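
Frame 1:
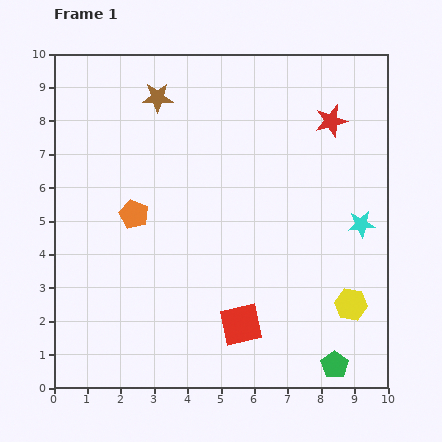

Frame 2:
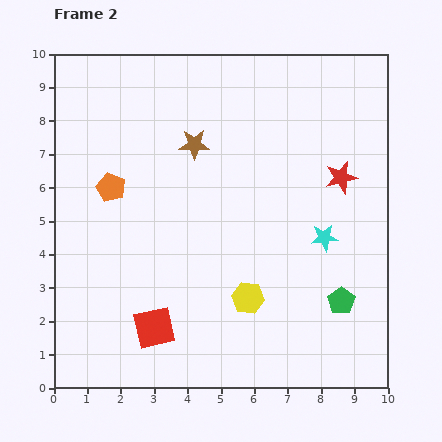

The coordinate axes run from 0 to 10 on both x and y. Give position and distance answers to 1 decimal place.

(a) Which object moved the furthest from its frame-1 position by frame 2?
the yellow hexagon

(moved 3.1; next 2.6)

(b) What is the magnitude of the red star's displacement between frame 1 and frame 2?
1.7

The red star moved from (8.3, 8.0) to (8.6, 6.3), a distance of √(0.3² + 1.7²) ≈ 1.7.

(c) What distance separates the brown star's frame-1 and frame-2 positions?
1.8

The brown star moved from (3.1, 8.7) to (4.2, 7.3), a distance of √(1.1² + 1.4²) ≈ 1.8.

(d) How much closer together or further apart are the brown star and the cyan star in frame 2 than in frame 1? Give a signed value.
-2.4

Distance in frame 1: 7.2. Distance in frame 2: 4.8.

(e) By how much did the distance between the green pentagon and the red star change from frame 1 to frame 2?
-3.6

Distance in frame 1: 7.3. Distance in frame 2: 3.7.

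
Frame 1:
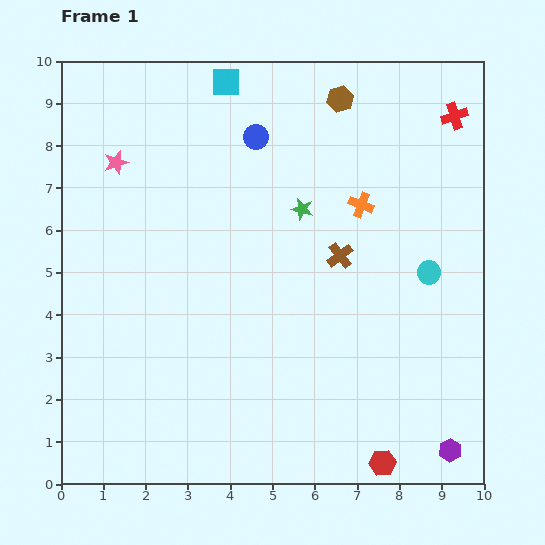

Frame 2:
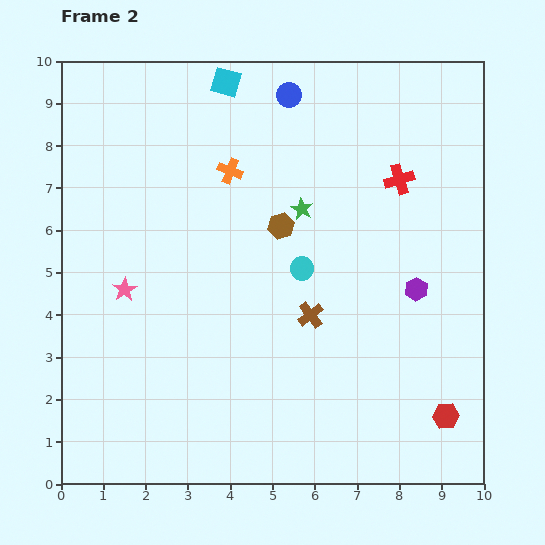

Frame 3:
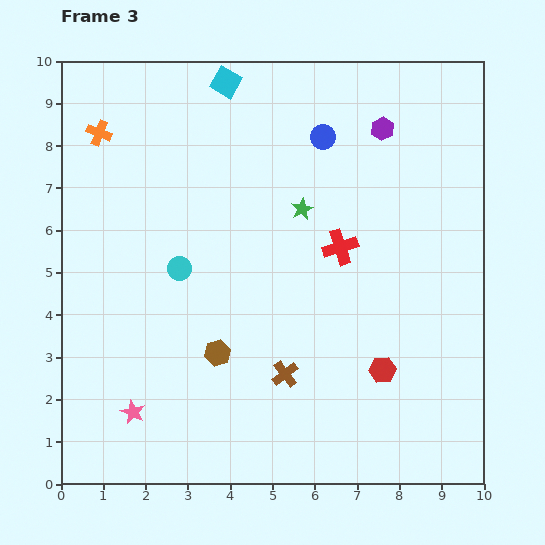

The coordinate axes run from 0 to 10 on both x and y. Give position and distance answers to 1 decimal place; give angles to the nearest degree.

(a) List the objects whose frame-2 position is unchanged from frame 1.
the green star, the cyan square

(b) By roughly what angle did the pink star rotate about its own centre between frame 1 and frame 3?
30° counter-clockwise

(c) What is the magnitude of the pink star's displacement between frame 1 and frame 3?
5.9

The pink star moved from (1.3, 7.6) to (1.7, 1.7), a distance of √(0.4² + 5.9²) ≈ 5.9.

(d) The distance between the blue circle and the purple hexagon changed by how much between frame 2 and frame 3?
-4.1

Distance in frame 2: 5.5. Distance in frame 3: 1.4.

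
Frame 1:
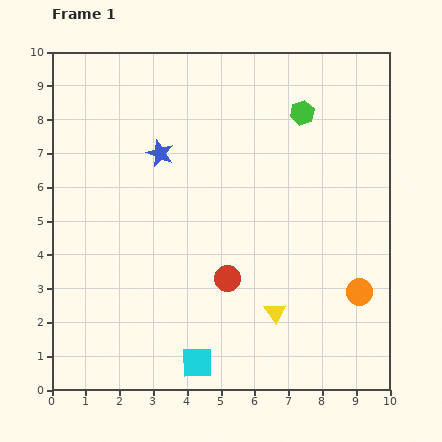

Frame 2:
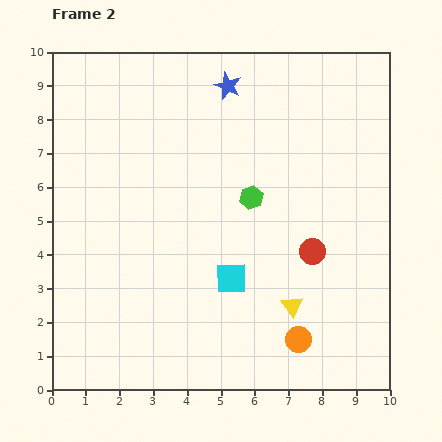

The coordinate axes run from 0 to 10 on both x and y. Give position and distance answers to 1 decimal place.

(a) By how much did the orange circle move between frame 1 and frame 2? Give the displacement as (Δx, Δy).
(-1.8, -1.4)

The orange circle was at (9.1, 2.9) in frame 1 and (7.3, 1.5) in frame 2.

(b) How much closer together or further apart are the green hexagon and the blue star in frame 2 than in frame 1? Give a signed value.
-1.0

Distance in frame 1: 4.4. Distance in frame 2: 3.4.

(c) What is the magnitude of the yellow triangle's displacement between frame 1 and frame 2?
0.5

The yellow triangle moved from (6.6, 2.3) to (7.1, 2.5), a distance of √(0.5² + 0.2²) ≈ 0.5.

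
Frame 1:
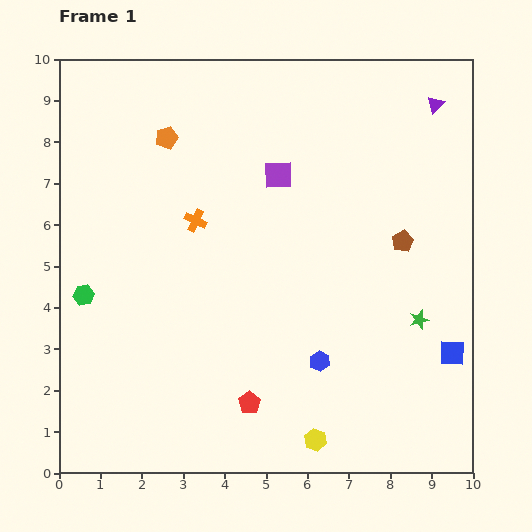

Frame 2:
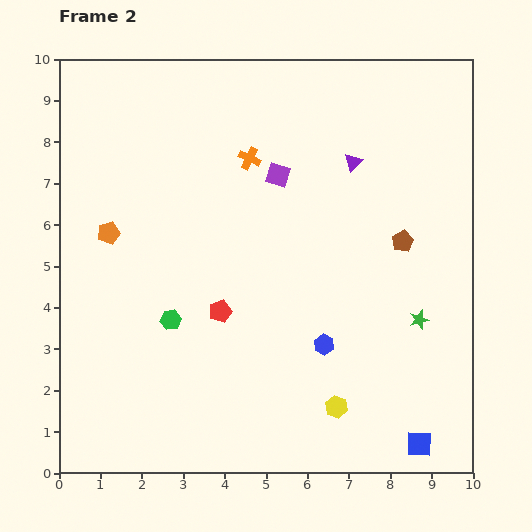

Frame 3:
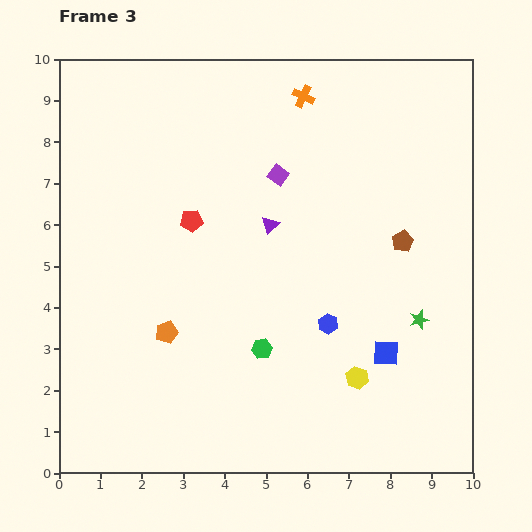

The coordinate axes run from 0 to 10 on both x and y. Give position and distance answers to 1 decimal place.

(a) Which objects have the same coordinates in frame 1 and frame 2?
the green star, the purple square, the brown pentagon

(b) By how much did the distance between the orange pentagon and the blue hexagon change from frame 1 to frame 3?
-2.6

Distance in frame 1: 6.5. Distance in frame 3: 3.9.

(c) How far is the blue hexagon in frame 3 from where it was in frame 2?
0.5

The blue hexagon moved from (6.4, 3.1) to (6.5, 3.6), a distance of √(0.1² + 0.5²) ≈ 0.5.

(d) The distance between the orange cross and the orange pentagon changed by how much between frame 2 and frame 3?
+2.8

Distance in frame 2: 3.8. Distance in frame 3: 6.6.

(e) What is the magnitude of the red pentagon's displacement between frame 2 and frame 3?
2.3

The red pentagon moved from (3.9, 3.9) to (3.2, 6.1), a distance of √(0.7² + 2.2²) ≈ 2.3.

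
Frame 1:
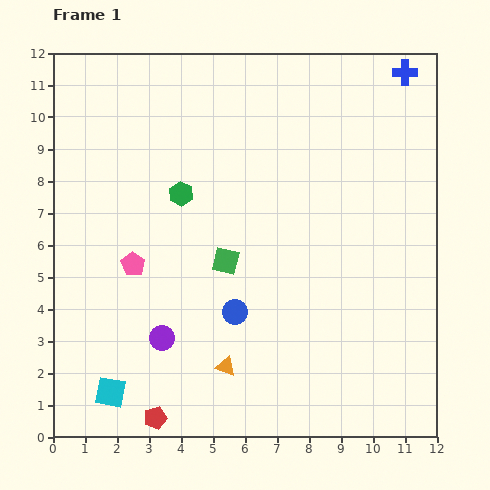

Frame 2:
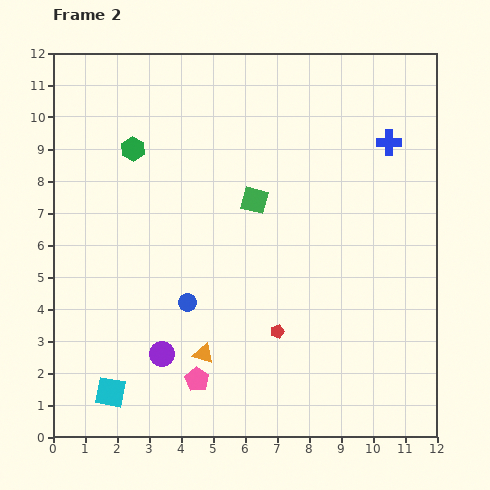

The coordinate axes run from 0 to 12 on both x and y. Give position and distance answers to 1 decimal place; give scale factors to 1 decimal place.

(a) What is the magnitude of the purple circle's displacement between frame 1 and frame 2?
0.5

The purple circle moved from (3.4, 3.1) to (3.4, 2.6), a distance of √(0.0² + 0.5²) ≈ 0.5.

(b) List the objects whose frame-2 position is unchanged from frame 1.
the cyan square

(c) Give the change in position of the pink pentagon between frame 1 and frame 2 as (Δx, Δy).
(2.0, -3.6)

The pink pentagon was at (2.5, 5.4) in frame 1 and (4.5, 1.8) in frame 2.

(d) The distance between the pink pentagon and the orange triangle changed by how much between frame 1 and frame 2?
-3.5

Distance in frame 1: 4.3. Distance in frame 2: 0.8.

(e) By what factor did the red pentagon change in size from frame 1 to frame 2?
0.6×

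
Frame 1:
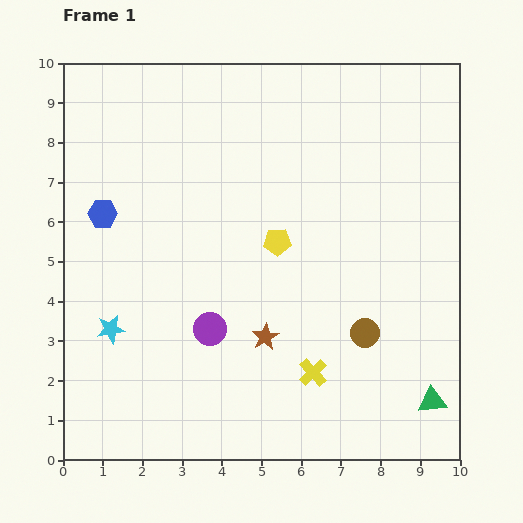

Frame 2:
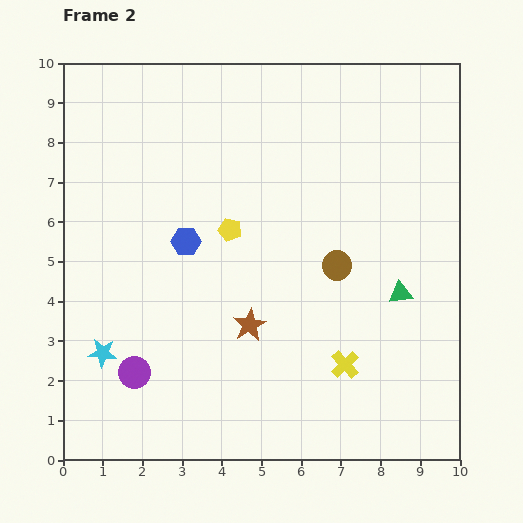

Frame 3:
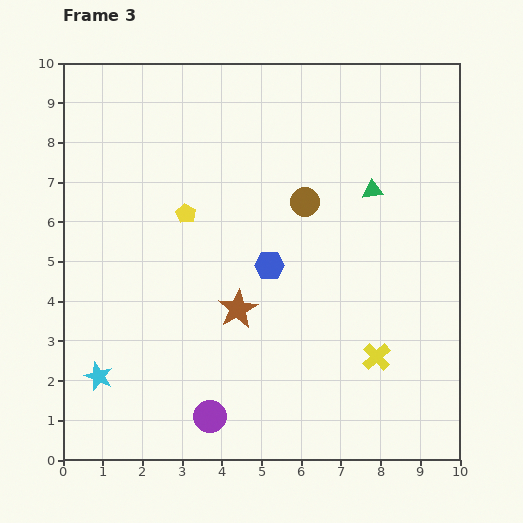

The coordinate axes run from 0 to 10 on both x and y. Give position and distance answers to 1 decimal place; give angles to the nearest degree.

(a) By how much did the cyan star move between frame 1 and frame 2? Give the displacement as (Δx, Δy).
(-0.2, -0.6)

The cyan star was at (1.2, 3.3) in frame 1 and (1.0, 2.7) in frame 2.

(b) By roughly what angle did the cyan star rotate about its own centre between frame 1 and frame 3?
31° clockwise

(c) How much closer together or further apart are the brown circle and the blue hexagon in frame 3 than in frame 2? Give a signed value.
-2.0

Distance in frame 2: 3.8. Distance in frame 3: 1.8.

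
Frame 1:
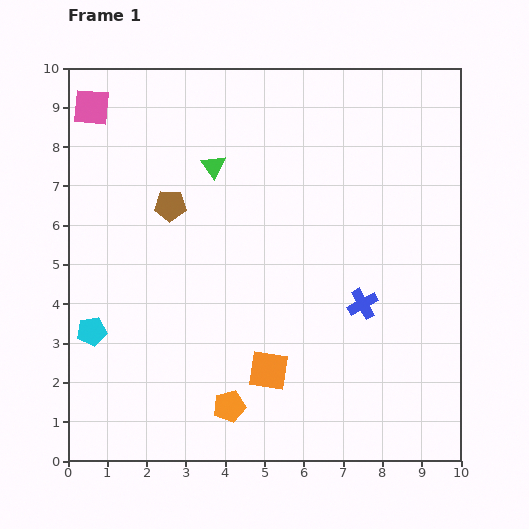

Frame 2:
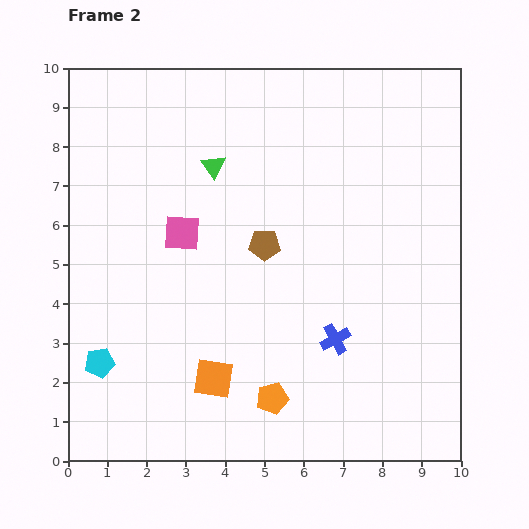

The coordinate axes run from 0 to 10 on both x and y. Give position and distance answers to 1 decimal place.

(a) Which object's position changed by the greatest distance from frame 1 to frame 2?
the pink square

(moved 3.9; next 2.6)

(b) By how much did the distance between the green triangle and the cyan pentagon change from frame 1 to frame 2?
+0.6

Distance in frame 1: 5.2. Distance in frame 2: 5.8.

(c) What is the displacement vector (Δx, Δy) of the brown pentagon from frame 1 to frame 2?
(2.4, -1.0)

The brown pentagon was at (2.6, 6.5) in frame 1 and (5.0, 5.5) in frame 2.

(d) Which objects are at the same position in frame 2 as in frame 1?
the green triangle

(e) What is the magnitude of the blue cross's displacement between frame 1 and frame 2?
1.1

The blue cross moved from (7.5, 4.0) to (6.8, 3.1), a distance of √(0.7² + 0.9²) ≈ 1.1.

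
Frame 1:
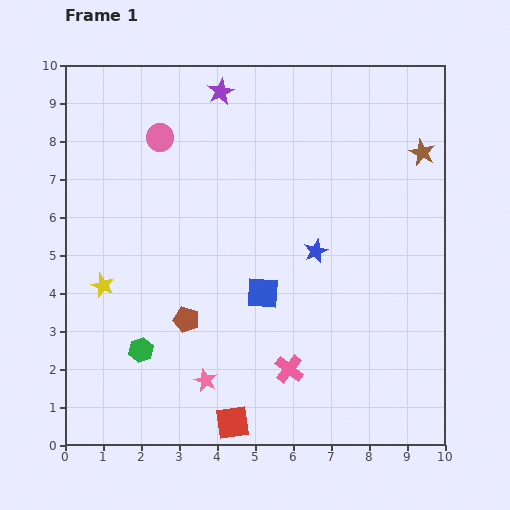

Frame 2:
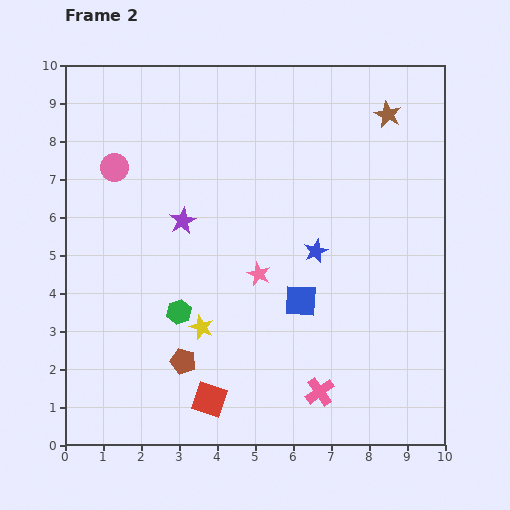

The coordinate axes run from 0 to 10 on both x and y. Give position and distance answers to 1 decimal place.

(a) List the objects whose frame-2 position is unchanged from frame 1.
the blue star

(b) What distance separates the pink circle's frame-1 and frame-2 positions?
1.4

The pink circle moved from (2.5, 8.1) to (1.3, 7.3), a distance of √(1.2² + 0.8²) ≈ 1.4.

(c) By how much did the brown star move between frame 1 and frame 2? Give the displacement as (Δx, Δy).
(-0.9, 1.0)

The brown star was at (9.4, 7.7) in frame 1 and (8.5, 8.7) in frame 2.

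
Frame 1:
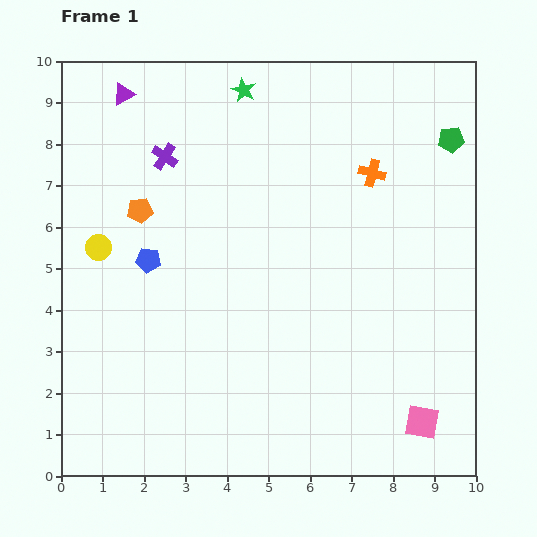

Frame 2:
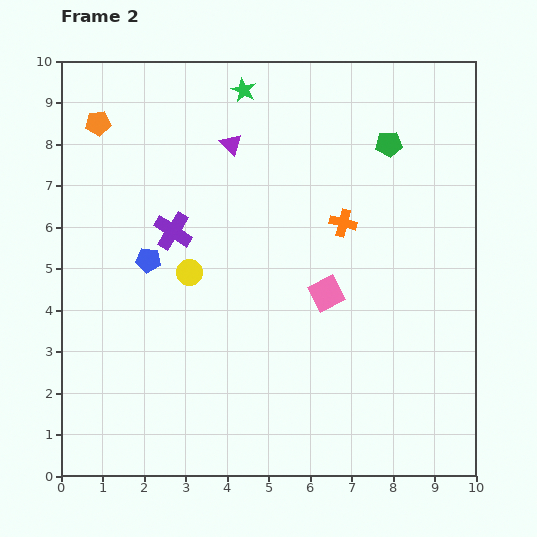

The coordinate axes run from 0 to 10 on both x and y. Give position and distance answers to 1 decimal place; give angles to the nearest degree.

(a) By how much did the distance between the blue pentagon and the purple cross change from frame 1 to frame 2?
-1.6

Distance in frame 1: 2.5. Distance in frame 2: 0.9.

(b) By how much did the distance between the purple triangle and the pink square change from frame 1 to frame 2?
-6.4

Distance in frame 1: 10.7. Distance in frame 2: 4.3.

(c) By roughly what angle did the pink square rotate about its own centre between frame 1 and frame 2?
38° counter-clockwise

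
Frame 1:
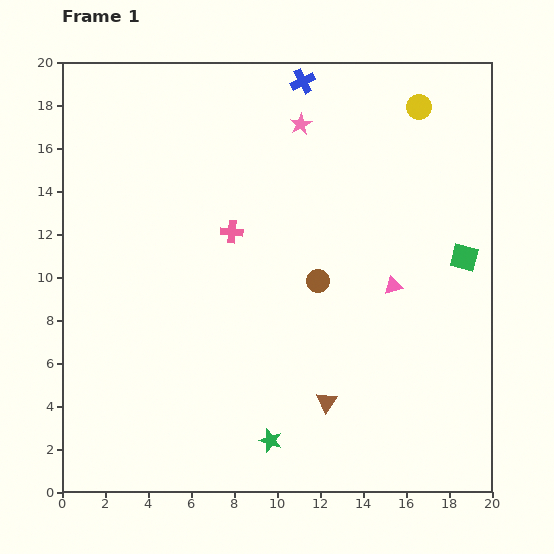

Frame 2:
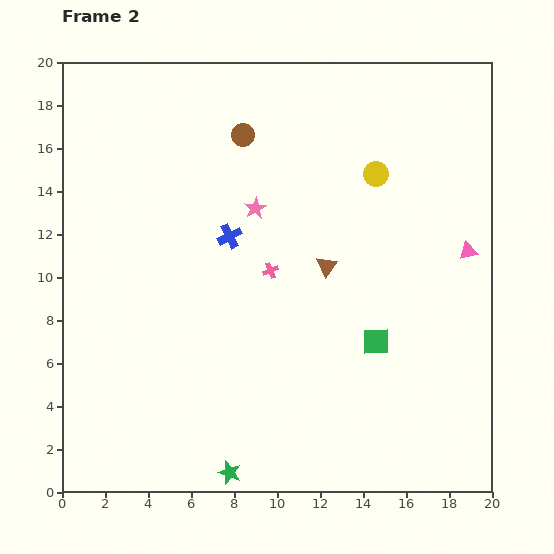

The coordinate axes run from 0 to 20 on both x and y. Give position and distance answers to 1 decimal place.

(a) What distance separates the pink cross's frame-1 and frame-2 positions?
2.5

The pink cross moved from (7.9, 12.1) to (9.7, 10.3), a distance of √(1.8² + 1.8²) ≈ 2.5.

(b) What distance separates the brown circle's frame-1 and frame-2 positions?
7.6

The brown circle moved from (11.9, 9.8) to (8.4, 16.6), a distance of √(3.5² + 6.8²) ≈ 7.6.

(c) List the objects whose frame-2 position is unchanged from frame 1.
none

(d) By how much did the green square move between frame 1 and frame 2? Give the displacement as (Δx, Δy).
(-4.1, -3.9)

The green square was at (18.7, 10.9) in frame 1 and (14.6, 7.0) in frame 2.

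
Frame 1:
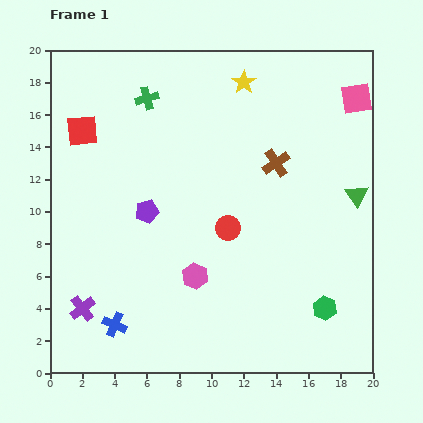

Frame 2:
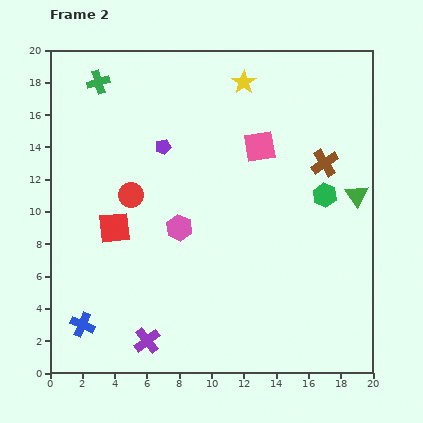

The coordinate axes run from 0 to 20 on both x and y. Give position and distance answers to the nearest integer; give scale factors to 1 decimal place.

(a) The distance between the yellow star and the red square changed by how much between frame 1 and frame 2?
+2

Distance in frame 1: 10. Distance in frame 2: 12.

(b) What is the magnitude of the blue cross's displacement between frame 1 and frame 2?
2

The blue cross moved from (4, 3) to (2, 3), a distance of √(2² + 0²) ≈ 2.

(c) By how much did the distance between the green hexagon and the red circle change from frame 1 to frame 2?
+4

Distance in frame 1: 8. Distance in frame 2: 12.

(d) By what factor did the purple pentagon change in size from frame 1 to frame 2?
0.6×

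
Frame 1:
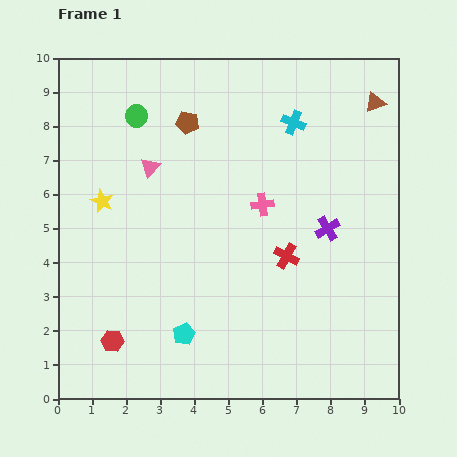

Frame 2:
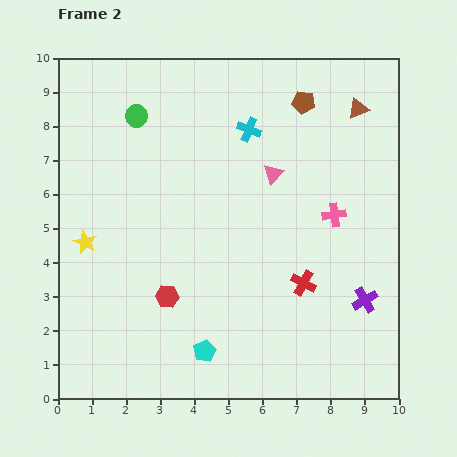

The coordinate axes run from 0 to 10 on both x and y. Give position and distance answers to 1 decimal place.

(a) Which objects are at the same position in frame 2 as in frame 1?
the green circle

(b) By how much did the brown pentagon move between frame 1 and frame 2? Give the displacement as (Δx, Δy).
(3.4, 0.6)

The brown pentagon was at (3.8, 8.1) in frame 1 and (7.2, 8.7) in frame 2.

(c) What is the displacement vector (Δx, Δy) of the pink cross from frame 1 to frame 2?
(2.1, -0.3)

The pink cross was at (6.0, 5.7) in frame 1 and (8.1, 5.4) in frame 2.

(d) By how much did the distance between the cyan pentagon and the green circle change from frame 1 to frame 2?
+0.6

Distance in frame 1: 6.6. Distance in frame 2: 7.2.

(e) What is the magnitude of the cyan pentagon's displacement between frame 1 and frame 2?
0.8

The cyan pentagon moved from (3.7, 1.9) to (4.3, 1.4), a distance of √(0.6² + 0.5²) ≈ 0.8.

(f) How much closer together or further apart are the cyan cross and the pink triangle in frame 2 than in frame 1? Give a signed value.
-2.9

Distance in frame 1: 4.4. Distance in frame 2: 1.5.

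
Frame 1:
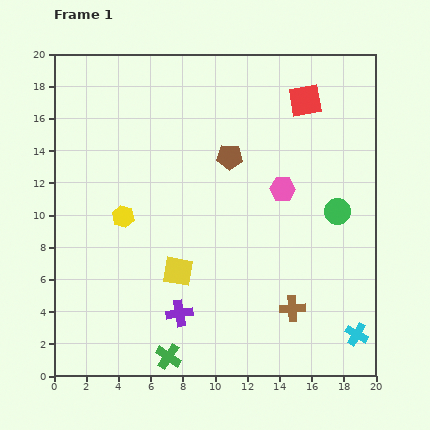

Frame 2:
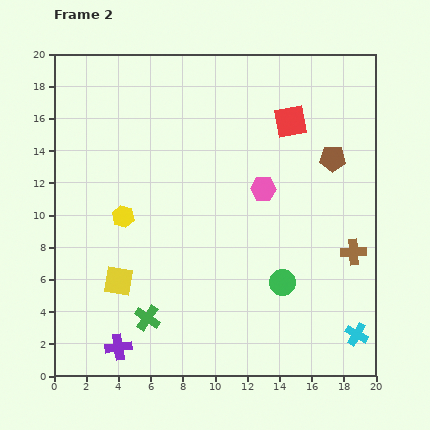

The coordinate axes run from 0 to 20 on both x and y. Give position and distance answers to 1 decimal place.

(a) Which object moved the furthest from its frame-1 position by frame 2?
the brown pentagon

(moved 6.4; next 5.6)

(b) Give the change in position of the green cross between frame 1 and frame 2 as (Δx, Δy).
(-1.3, 2.4)

The green cross was at (7.1, 1.2) in frame 1 and (5.8, 3.6) in frame 2.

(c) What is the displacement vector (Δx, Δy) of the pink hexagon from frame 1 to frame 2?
(-1.2, 0.0)

The pink hexagon was at (14.2, 11.6) in frame 1 and (13.0, 11.6) in frame 2.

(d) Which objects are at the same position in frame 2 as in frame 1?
the cyan cross, the yellow hexagon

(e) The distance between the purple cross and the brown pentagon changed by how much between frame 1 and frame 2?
+7.5

Distance in frame 1: 10.2. Distance in frame 2: 17.7.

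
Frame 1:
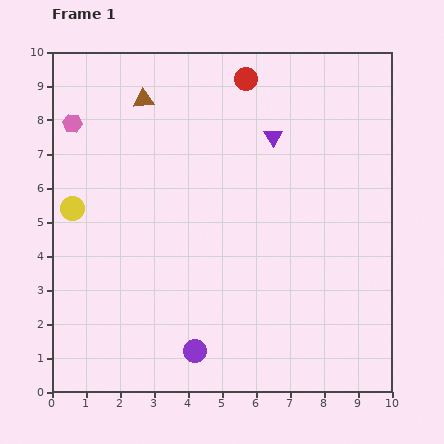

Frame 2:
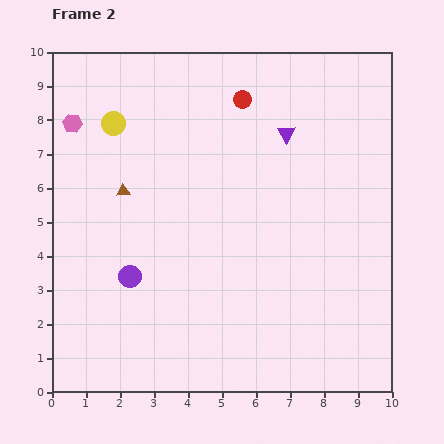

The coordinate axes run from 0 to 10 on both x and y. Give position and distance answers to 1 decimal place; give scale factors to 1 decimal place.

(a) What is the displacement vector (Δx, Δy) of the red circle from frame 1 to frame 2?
(-0.1, -0.6)

The red circle was at (5.7, 9.2) in frame 1 and (5.6, 8.6) in frame 2.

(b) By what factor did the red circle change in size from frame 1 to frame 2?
0.8×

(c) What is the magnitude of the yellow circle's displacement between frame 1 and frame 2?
2.8

The yellow circle moved from (0.6, 5.4) to (1.8, 7.9), a distance of √(1.2² + 2.5²) ≈ 2.8.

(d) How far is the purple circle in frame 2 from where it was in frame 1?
2.9

The purple circle moved from (4.2, 1.2) to (2.3, 3.4), a distance of √(1.9² + 2.2²) ≈ 2.9.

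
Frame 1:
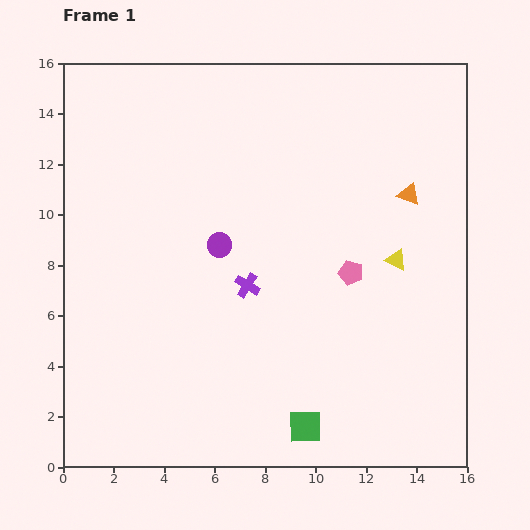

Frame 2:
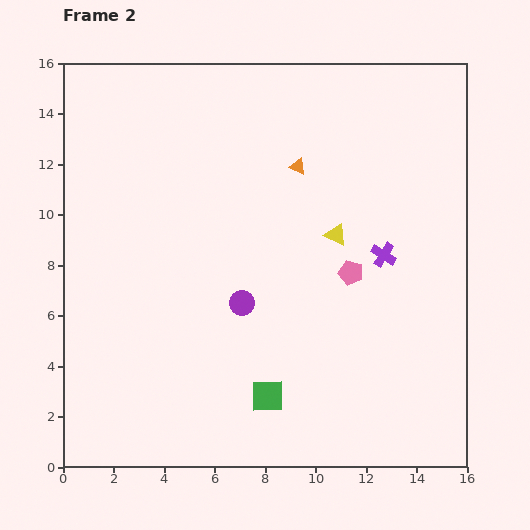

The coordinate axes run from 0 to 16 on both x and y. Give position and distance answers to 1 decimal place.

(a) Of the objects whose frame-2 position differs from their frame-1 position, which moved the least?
the green square

(moved 1.9)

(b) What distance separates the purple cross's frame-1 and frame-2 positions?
5.5

The purple cross moved from (7.3, 7.2) to (12.7, 8.4), a distance of √(5.4² + 1.2²) ≈ 5.5.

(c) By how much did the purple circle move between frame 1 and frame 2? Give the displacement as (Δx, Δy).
(0.9, -2.3)

The purple circle was at (6.2, 8.8) in frame 1 and (7.1, 6.5) in frame 2.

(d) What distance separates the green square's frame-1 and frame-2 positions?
1.9

The green square moved from (9.6, 1.6) to (8.1, 2.8), a distance of √(1.5² + 1.2²) ≈ 1.9.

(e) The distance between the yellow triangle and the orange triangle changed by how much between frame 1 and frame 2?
+0.5

Distance in frame 1: 2.6. Distance in frame 2: 3.1.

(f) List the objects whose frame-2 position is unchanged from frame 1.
the pink pentagon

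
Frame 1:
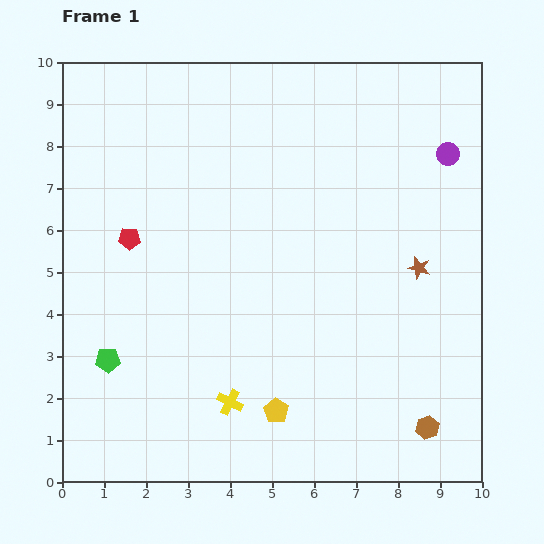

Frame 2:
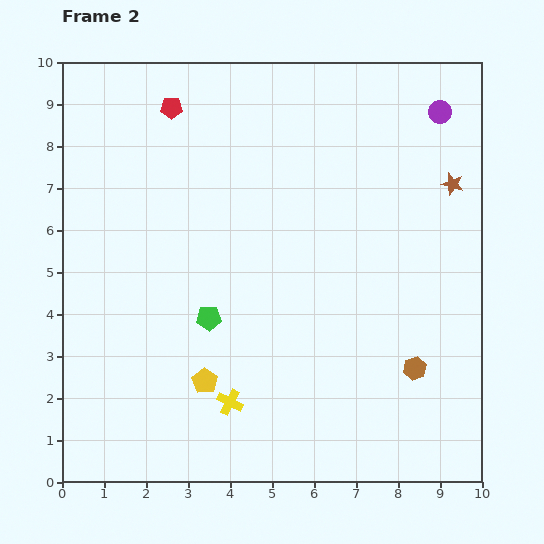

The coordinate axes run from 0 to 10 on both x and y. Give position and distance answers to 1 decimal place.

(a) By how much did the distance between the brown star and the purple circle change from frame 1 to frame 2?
-1.1

Distance in frame 1: 2.8. Distance in frame 2: 1.7.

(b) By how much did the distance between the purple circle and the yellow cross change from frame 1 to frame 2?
+0.6

Distance in frame 1: 7.9. Distance in frame 2: 8.5.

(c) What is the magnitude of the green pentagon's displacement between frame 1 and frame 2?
2.6

The green pentagon moved from (1.1, 2.9) to (3.5, 3.9), a distance of √(2.4² + 1.0²) ≈ 2.6.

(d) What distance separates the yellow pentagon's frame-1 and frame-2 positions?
1.8

The yellow pentagon moved from (5.1, 1.7) to (3.4, 2.4), a distance of √(1.7² + 0.7²) ≈ 1.8.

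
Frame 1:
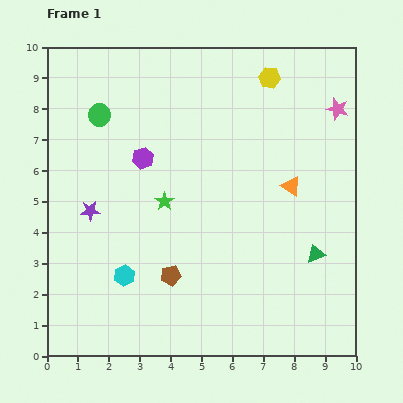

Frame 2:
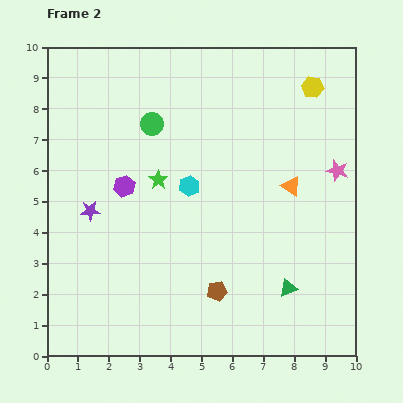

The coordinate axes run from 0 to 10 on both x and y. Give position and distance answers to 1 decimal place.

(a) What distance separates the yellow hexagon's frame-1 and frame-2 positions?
1.4

The yellow hexagon moved from (7.2, 9.0) to (8.6, 8.7), a distance of √(1.4² + 0.3²) ≈ 1.4.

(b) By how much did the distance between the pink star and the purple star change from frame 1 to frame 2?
-0.6

Distance in frame 1: 8.7. Distance in frame 2: 8.1.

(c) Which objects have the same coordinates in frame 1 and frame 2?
the purple star, the orange triangle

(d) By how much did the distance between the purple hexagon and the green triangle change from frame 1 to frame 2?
-0.2

Distance in frame 1: 6.4. Distance in frame 2: 6.2.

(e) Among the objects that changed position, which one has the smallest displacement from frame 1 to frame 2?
the green star

(moved 0.7)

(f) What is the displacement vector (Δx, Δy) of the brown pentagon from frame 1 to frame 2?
(1.5, -0.5)

The brown pentagon was at (4.0, 2.6) in frame 1 and (5.5, 2.1) in frame 2.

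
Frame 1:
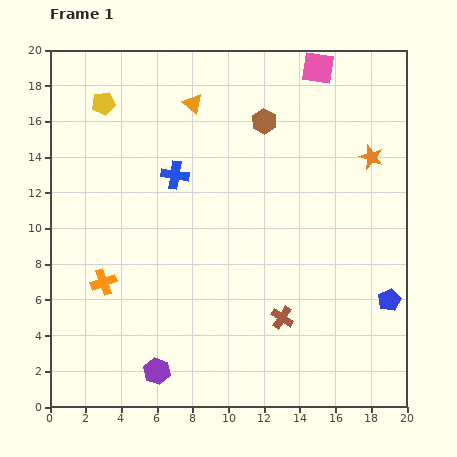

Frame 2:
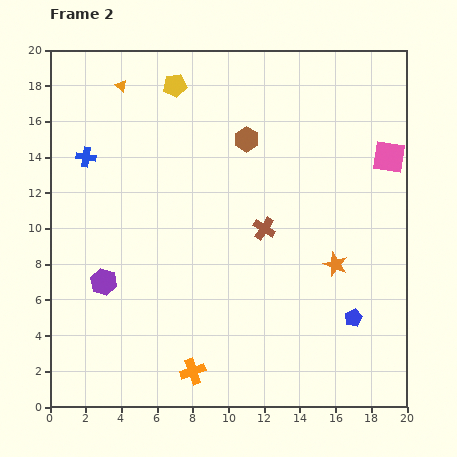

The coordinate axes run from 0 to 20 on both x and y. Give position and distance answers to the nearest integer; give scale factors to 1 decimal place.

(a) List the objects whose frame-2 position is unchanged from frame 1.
none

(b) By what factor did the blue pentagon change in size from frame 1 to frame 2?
0.8×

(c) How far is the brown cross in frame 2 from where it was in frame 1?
5

The brown cross moved from (13, 5) to (12, 10), a distance of √(1² + 5²) ≈ 5.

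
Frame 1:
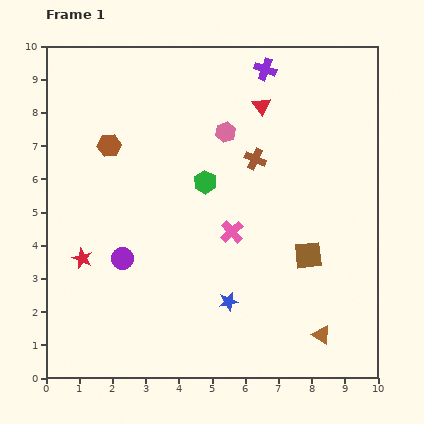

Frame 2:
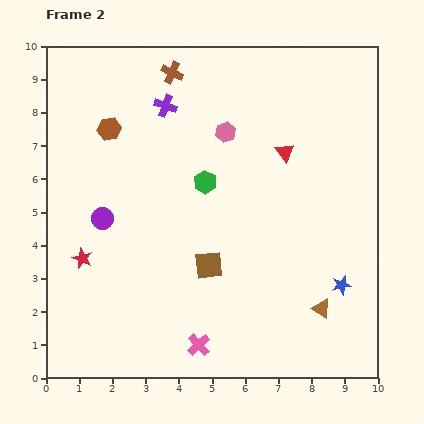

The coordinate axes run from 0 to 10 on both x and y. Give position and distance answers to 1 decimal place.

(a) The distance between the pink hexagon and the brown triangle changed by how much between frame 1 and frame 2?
-0.8

Distance in frame 1: 6.8. Distance in frame 2: 6.0.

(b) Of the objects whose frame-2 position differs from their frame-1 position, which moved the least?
the brown hexagon

(moved 0.5)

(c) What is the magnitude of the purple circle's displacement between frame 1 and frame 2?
1.3

The purple circle moved from (2.3, 3.6) to (1.7, 4.8), a distance of √(0.6² + 1.2²) ≈ 1.3.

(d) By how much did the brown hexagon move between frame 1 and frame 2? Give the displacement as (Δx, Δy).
(0.0, 0.5)

The brown hexagon was at (1.9, 7.0) in frame 1 and (1.9, 7.5) in frame 2.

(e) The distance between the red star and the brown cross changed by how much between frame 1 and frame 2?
+0.2

Distance in frame 1: 6.0. Distance in frame 2: 6.2.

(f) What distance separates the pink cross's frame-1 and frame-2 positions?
3.5

The pink cross moved from (5.6, 4.4) to (4.6, 1.0), a distance of √(1.0² + 3.4²) ≈ 3.5.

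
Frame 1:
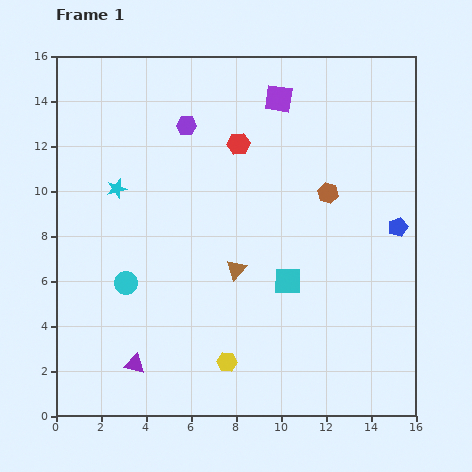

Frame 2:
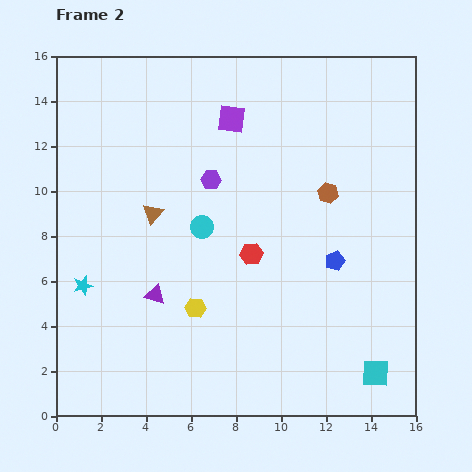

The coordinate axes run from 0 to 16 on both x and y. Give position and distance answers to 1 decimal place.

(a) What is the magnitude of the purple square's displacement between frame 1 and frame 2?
2.3

The purple square moved from (9.9, 14.1) to (7.8, 13.2), a distance of √(2.1² + 0.9²) ≈ 2.3.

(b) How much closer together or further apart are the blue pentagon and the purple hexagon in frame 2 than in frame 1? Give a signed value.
-3.8

Distance in frame 1: 10.4. Distance in frame 2: 6.6.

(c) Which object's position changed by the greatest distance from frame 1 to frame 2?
the cyan square

(moved 5.7; next 4.9)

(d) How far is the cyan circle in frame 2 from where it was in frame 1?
4.2

The cyan circle moved from (3.1, 5.9) to (6.5, 8.4), a distance of √(3.4² + 2.5²) ≈ 4.2.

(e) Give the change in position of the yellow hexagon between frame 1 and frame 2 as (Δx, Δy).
(-1.4, 2.4)

The yellow hexagon was at (7.6, 2.4) in frame 1 and (6.2, 4.8) in frame 2.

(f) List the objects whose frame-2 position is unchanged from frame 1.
the brown hexagon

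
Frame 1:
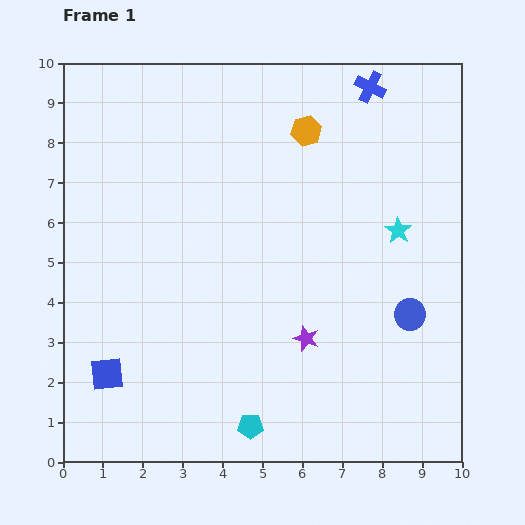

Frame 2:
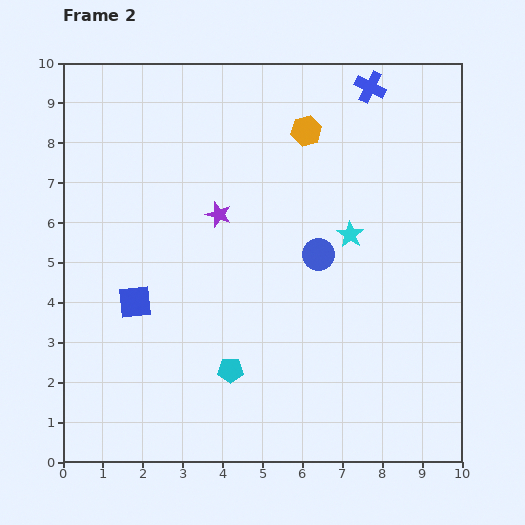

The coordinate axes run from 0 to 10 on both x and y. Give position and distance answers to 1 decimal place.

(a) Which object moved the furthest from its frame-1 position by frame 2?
the purple star

(moved 3.8; next 2.7)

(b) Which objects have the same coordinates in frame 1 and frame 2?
the orange hexagon, the blue cross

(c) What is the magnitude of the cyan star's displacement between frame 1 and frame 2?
1.2

The cyan star moved from (8.4, 5.8) to (7.2, 5.7), a distance of √(1.2² + 0.1²) ≈ 1.2.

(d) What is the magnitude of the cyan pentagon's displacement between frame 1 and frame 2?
1.5

The cyan pentagon moved from (4.7, 0.9) to (4.2, 2.3), a distance of √(0.5² + 1.4²) ≈ 1.5.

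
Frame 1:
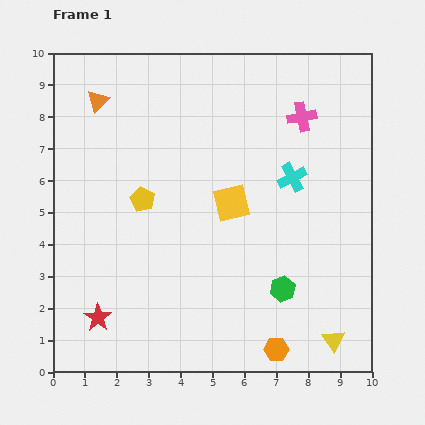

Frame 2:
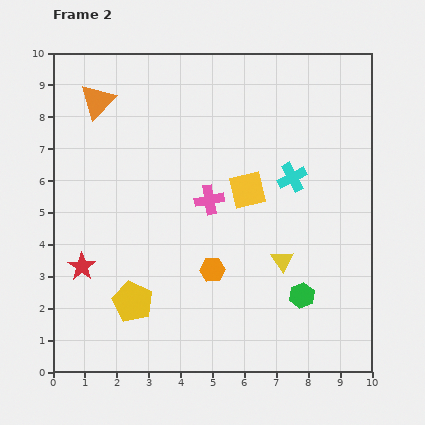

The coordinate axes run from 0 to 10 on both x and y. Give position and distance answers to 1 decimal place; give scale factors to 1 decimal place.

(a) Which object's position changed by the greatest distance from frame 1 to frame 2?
the pink cross

(moved 3.9; next 3.2)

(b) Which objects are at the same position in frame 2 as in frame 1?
the orange triangle, the cyan cross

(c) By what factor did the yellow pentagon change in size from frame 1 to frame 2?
1.6×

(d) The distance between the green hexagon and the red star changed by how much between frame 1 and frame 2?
+1.1

Distance in frame 1: 5.9. Distance in frame 2: 7.0.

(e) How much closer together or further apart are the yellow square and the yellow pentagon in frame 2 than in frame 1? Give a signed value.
+2.2

Distance in frame 1: 2.8. Distance in frame 2: 5.0.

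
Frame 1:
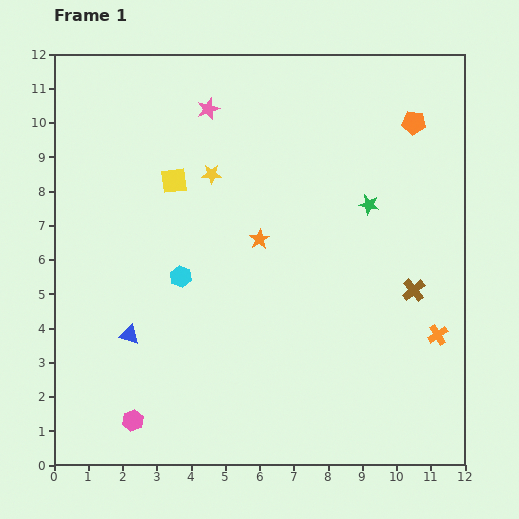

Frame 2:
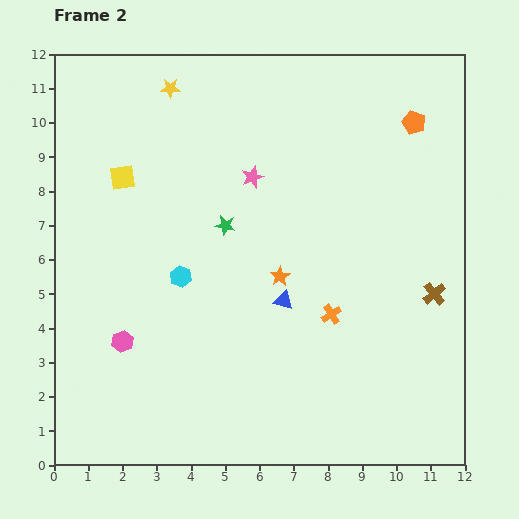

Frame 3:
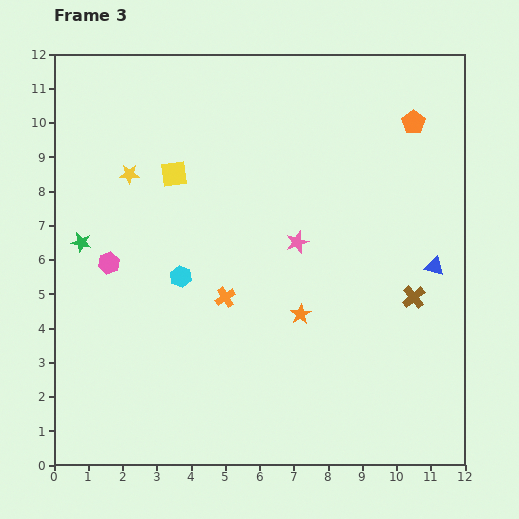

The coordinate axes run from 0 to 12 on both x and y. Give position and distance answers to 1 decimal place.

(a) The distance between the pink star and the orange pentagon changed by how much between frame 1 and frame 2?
-1.0

Distance in frame 1: 6.0. Distance in frame 2: 5.0.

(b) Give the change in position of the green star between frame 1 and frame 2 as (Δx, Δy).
(-4.2, -0.6)

The green star was at (9.2, 7.6) in frame 1 and (5.0, 7.0) in frame 2.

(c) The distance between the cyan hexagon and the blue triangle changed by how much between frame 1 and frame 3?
+5.1

Distance in frame 1: 2.3. Distance in frame 3: 7.4.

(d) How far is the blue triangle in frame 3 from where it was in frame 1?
9.1

The blue triangle moved from (2.2, 3.8) to (11.1, 5.8), a distance of √(8.9² + 2.0²) ≈ 9.1.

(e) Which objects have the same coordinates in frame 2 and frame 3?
the orange pentagon, the cyan hexagon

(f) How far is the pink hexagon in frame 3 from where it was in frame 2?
2.3

The pink hexagon moved from (2.0, 3.6) to (1.6, 5.9), a distance of √(0.4² + 2.3²) ≈ 2.3.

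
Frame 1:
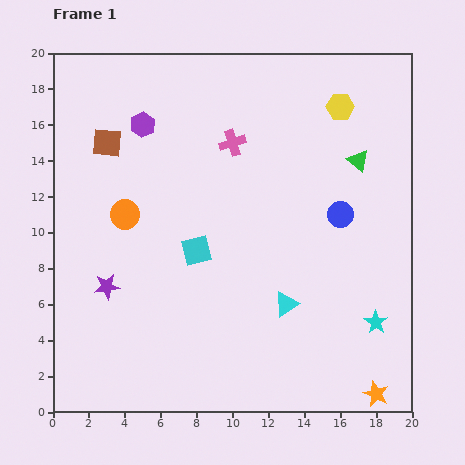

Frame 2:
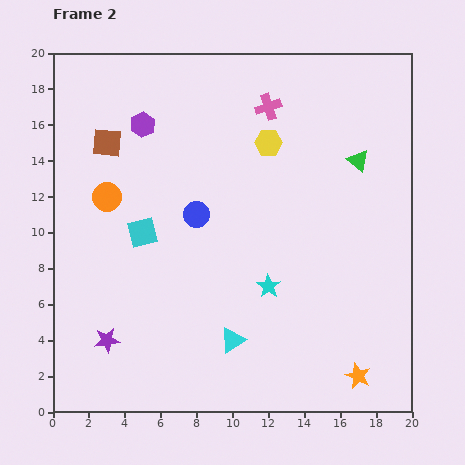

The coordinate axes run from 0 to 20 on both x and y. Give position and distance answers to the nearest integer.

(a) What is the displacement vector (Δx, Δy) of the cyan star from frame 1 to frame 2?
(-6, 2)

The cyan star was at (18, 5) in frame 1 and (12, 7) in frame 2.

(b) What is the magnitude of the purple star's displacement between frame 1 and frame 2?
3

The purple star moved from (3, 7) to (3, 4), a distance of √(0² + 3²) ≈ 3.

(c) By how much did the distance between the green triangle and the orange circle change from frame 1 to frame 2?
+1

Distance in frame 1: 13. Distance in frame 2: 14.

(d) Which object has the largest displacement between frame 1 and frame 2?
the blue circle

(moved 8; next 6)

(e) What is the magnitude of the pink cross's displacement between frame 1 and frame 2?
3

The pink cross moved from (10, 15) to (12, 17), a distance of √(2² + 2²) ≈ 3.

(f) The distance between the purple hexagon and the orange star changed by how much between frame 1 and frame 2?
-2

Distance in frame 1: 20. Distance in frame 2: 18.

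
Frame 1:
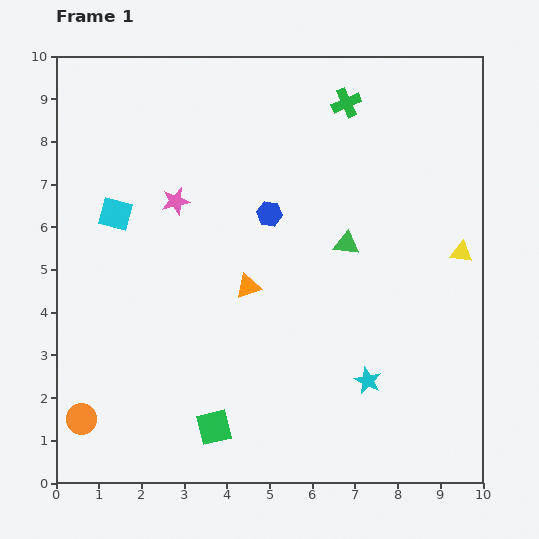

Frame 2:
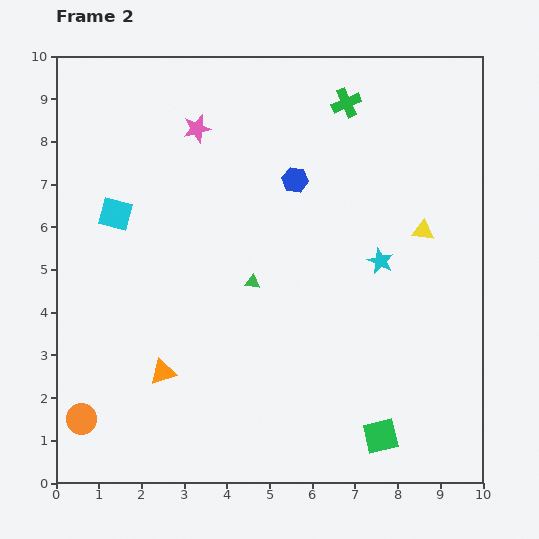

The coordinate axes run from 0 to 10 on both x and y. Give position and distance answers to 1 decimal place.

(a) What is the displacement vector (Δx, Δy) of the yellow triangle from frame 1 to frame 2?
(-0.9, 0.5)

The yellow triangle was at (9.5, 5.4) in frame 1 and (8.6, 5.9) in frame 2.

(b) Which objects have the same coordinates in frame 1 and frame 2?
the orange circle, the green cross, the cyan square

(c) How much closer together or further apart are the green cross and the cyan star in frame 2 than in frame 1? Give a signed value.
-2.7

Distance in frame 1: 6.5. Distance in frame 2: 3.8.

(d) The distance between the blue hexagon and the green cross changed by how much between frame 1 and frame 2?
-1.0

Distance in frame 1: 3.2. Distance in frame 2: 2.2.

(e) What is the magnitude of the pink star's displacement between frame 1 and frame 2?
1.8

The pink star moved from (2.8, 6.6) to (3.3, 8.3), a distance of √(0.5² + 1.7²) ≈ 1.8.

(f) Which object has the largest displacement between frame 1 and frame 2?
the green square

(moved 3.9; next 2.8)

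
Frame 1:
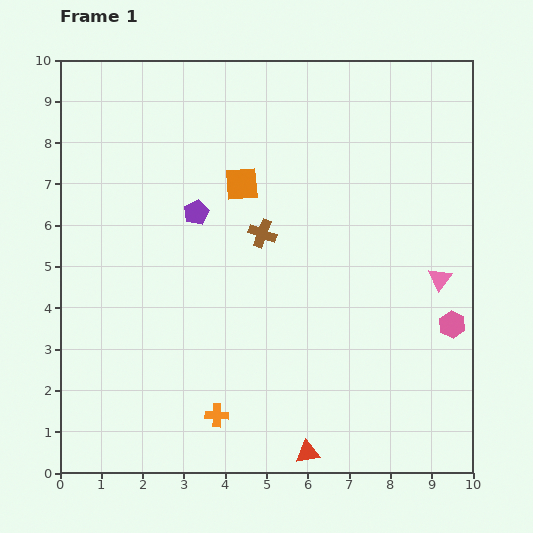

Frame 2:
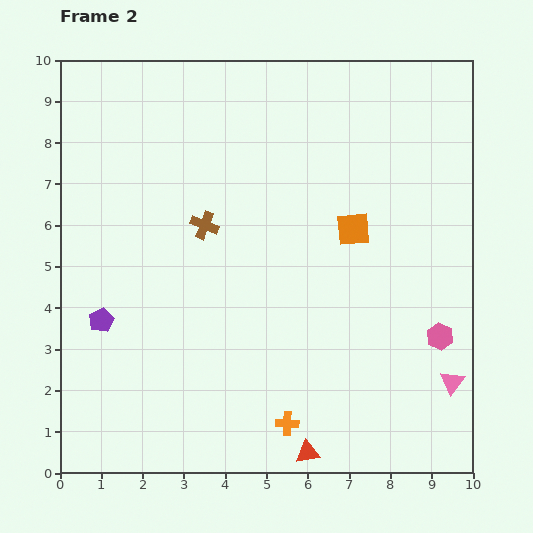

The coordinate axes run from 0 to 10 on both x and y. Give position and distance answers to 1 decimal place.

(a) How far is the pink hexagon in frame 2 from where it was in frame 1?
0.4

The pink hexagon moved from (9.5, 3.6) to (9.2, 3.3), a distance of √(0.3² + 0.3²) ≈ 0.4.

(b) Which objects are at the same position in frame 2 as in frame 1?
the red triangle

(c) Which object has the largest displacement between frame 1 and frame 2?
the purple pentagon

(moved 3.5; next 2.9)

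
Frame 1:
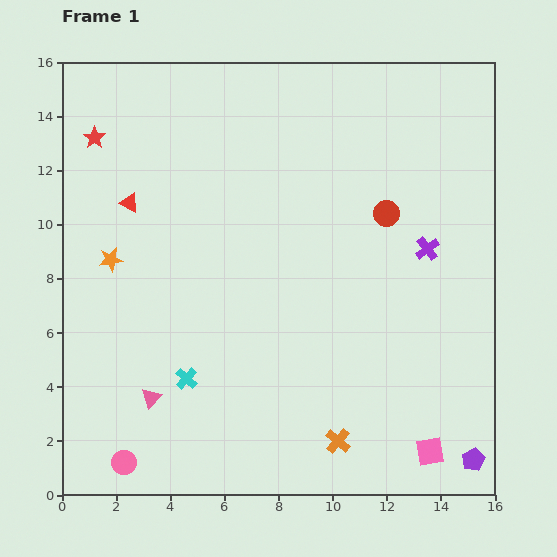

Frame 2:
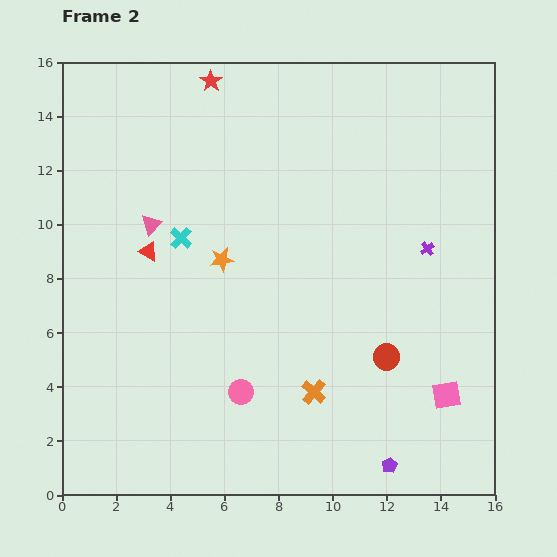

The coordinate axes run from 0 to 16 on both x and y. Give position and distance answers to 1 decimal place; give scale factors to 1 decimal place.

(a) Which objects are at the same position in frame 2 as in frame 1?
the purple cross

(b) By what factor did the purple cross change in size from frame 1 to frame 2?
0.6×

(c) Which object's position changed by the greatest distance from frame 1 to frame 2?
the pink triangle

(moved 6.4; next 5.3)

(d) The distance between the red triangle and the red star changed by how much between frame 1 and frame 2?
+4.0

Distance in frame 1: 2.7. Distance in frame 2: 6.7.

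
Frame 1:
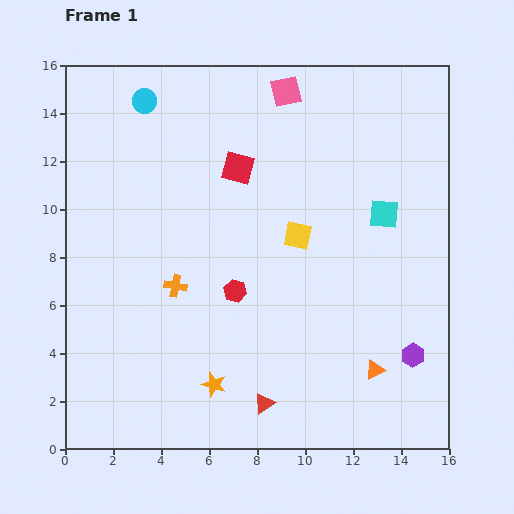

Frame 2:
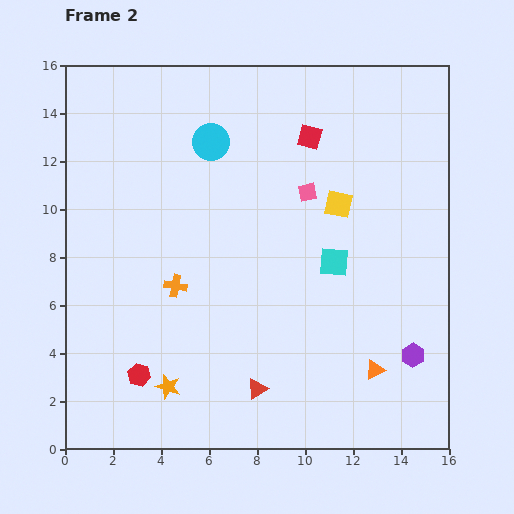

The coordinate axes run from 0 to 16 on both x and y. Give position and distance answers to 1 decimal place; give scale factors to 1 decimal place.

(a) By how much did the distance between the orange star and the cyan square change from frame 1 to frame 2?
-1.4

Distance in frame 1: 10.0. Distance in frame 2: 8.6.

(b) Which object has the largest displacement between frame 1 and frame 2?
the red hexagon

(moved 5.3; next 4.3)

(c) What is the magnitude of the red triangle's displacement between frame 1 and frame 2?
0.7

The red triangle moved from (8.3, 1.9) to (8.0, 2.5), a distance of √(0.3² + 0.6²) ≈ 0.7.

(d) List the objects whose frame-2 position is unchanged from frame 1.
the orange cross, the purple hexagon, the orange triangle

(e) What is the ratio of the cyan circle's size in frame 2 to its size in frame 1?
1.5×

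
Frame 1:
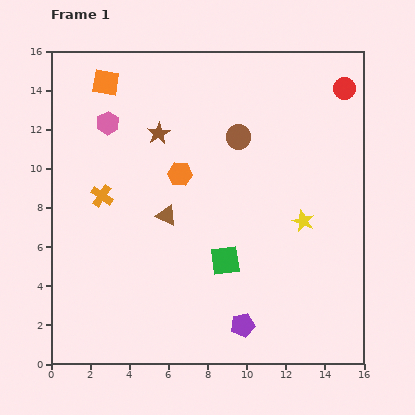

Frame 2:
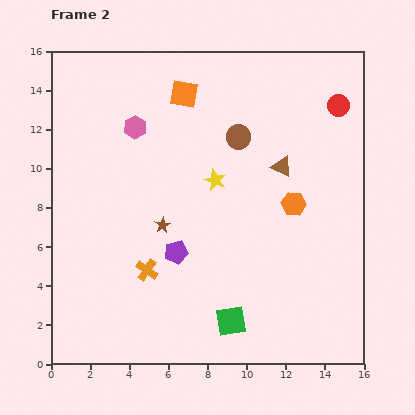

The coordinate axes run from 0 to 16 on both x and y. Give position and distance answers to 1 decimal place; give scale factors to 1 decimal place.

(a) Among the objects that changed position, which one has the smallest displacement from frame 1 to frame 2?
the red circle

(moved 0.9)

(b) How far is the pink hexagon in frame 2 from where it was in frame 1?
1.4

The pink hexagon moved from (2.9, 12.3) to (4.3, 12.1), a distance of √(1.4² + 0.2²) ≈ 1.4.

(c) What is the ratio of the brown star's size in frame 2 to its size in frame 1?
0.7×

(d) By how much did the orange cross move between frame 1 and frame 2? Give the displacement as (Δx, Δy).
(2.3, -3.8)

The orange cross was at (2.6, 8.6) in frame 1 and (4.9, 4.8) in frame 2.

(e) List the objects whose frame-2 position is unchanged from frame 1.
the brown circle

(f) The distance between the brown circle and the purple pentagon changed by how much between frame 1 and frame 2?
-2.9

Distance in frame 1: 9.6. Distance in frame 2: 6.7.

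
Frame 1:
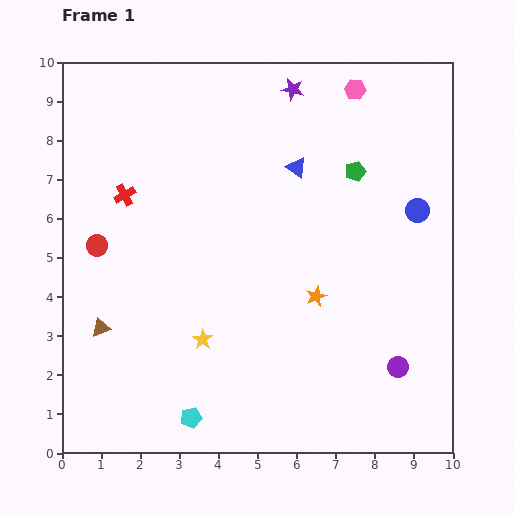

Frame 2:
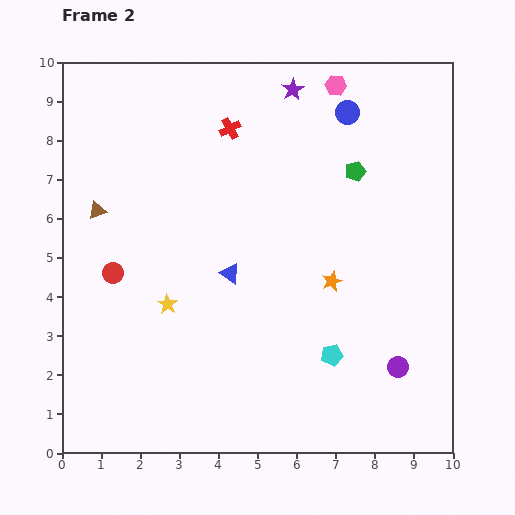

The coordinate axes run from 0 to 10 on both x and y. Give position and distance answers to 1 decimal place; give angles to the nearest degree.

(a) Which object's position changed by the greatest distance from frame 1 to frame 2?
the cyan pentagon

(moved 3.9; next 3.2)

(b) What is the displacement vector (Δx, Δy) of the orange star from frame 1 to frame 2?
(0.4, 0.4)

The orange star was at (6.5, 4.0) in frame 1 and (6.9, 4.4) in frame 2.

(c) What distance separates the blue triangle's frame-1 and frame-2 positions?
3.2

The blue triangle moved from (6.0, 7.3) to (4.3, 4.6), a distance of √(1.7² + 2.7²) ≈ 3.2.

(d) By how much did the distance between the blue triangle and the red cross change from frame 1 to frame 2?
-0.8

Distance in frame 1: 4.5. Distance in frame 2: 3.7.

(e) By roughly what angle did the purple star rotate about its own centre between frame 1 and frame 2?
30° clockwise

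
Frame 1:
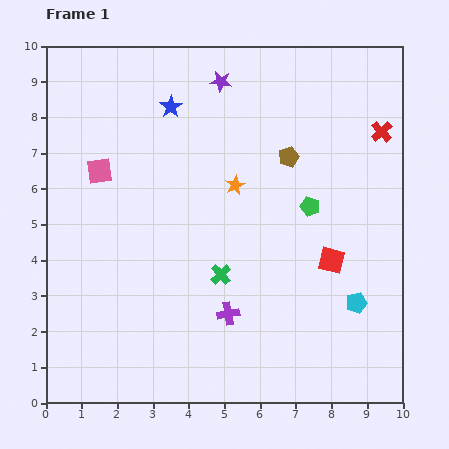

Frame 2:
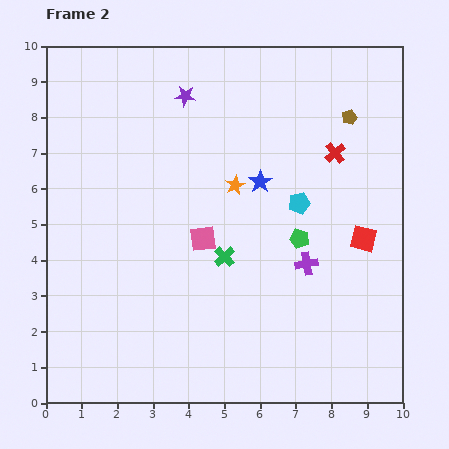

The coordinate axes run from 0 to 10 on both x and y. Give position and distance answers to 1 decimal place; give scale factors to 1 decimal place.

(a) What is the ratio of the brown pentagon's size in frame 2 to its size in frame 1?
0.7×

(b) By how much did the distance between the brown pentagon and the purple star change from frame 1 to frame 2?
+1.8

Distance in frame 1: 2.8. Distance in frame 2: 4.6.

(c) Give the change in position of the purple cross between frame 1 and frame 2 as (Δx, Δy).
(2.2, 1.4)

The purple cross was at (5.1, 2.5) in frame 1 and (7.3, 3.9) in frame 2.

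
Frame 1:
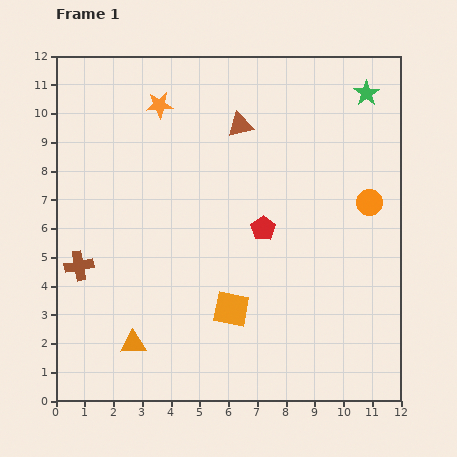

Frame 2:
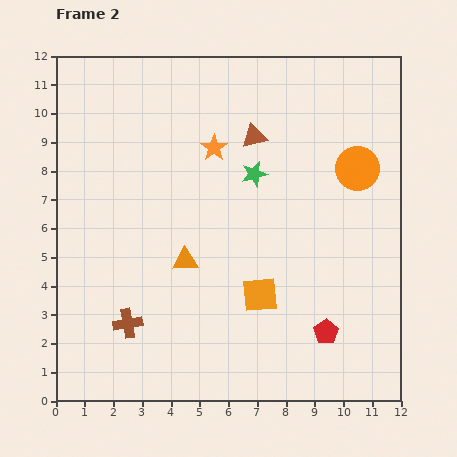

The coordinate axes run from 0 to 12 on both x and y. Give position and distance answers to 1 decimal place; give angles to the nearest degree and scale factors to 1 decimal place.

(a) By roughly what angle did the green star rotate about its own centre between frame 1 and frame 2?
19° clockwise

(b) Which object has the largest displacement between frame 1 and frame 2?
the green star

(moved 4.8; next 4.2)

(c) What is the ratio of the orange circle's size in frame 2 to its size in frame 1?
1.7×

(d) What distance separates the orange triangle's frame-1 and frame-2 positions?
3.4

The orange triangle moved from (2.7, 2.0) to (4.5, 4.9), a distance of √(1.8² + 2.9²) ≈ 3.4.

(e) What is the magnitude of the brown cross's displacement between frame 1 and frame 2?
2.6

The brown cross moved from (0.8, 4.7) to (2.5, 2.7), a distance of √(1.7² + 2.0²) ≈ 2.6.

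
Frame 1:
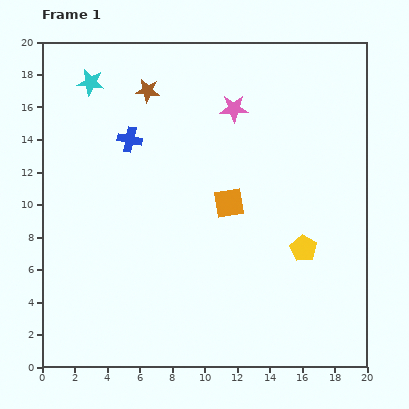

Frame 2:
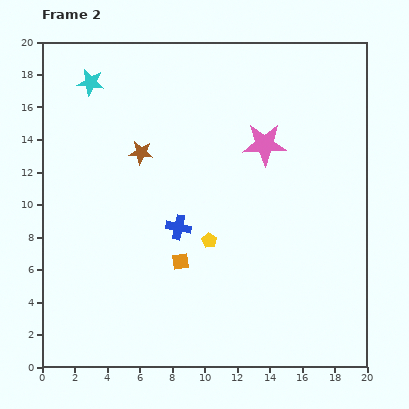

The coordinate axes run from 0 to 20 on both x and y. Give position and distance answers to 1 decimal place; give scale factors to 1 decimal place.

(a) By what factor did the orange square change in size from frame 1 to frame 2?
0.6×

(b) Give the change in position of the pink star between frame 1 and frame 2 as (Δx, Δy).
(1.9, -2.2)

The pink star was at (11.8, 15.9) in frame 1 and (13.7, 13.7) in frame 2.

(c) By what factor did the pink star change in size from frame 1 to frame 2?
1.6×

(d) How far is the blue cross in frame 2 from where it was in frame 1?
6.2

The blue cross moved from (5.4, 14.0) to (8.4, 8.6), a distance of √(3.0² + 5.4²) ≈ 6.2.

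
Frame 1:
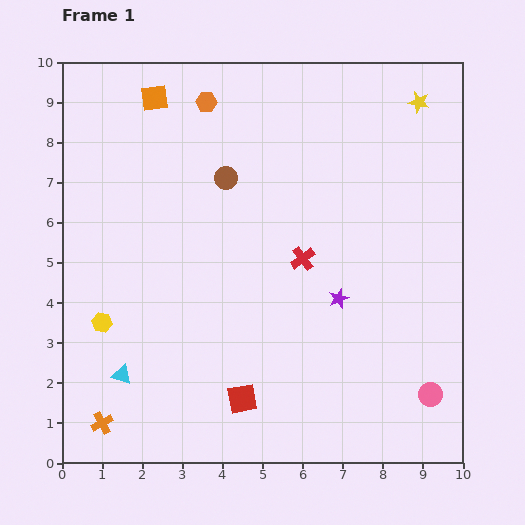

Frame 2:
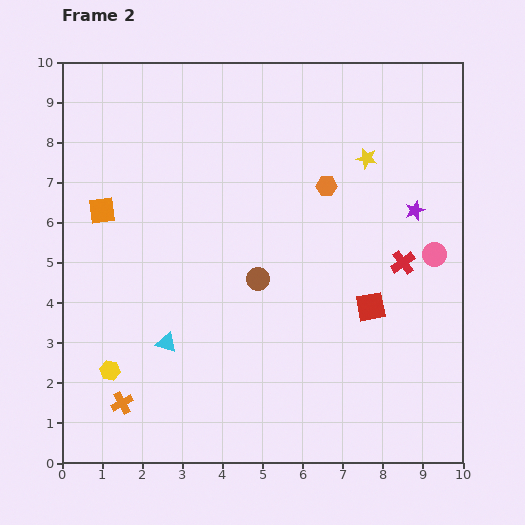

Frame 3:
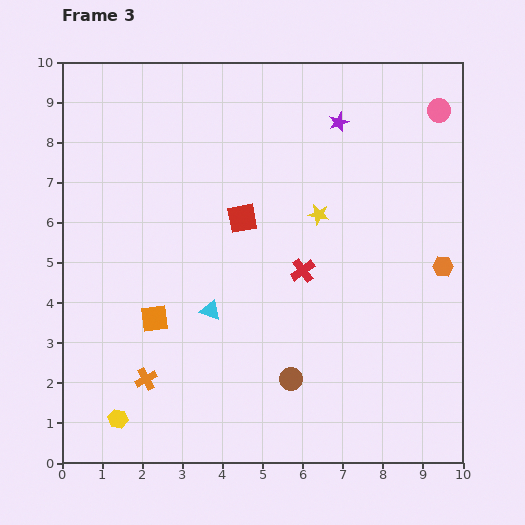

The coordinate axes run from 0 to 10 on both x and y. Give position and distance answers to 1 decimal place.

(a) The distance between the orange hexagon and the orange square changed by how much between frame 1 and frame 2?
+4.3

Distance in frame 1: 1.3. Distance in frame 2: 5.6.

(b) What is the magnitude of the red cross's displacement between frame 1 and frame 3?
0.3

The red cross moved from (6.0, 5.1) to (6.0, 4.8), a distance of √(0.0² + 0.3²) ≈ 0.3.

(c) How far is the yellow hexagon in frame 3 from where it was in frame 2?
1.2

The yellow hexagon moved from (1.2, 2.3) to (1.4, 1.1), a distance of √(0.2² + 1.2²) ≈ 1.2.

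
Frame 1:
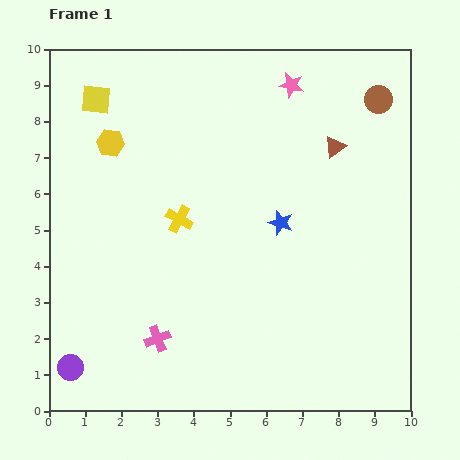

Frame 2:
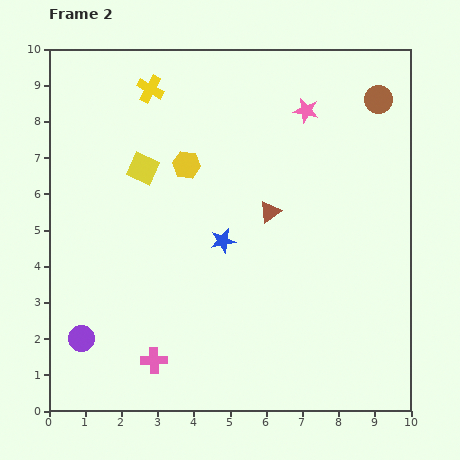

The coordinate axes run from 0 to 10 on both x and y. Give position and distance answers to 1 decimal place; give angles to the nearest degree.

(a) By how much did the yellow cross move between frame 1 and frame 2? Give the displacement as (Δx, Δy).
(-0.8, 3.6)

The yellow cross was at (3.6, 5.3) in frame 1 and (2.8, 8.9) in frame 2.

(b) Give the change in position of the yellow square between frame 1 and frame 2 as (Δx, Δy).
(1.3, -1.9)

The yellow square was at (1.3, 8.6) in frame 1 and (2.6, 6.7) in frame 2.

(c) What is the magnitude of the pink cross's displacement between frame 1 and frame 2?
0.6

The pink cross moved from (3.0, 2.0) to (2.9, 1.4), a distance of √(0.1² + 0.6²) ≈ 0.6.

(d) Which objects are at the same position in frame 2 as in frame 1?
the brown circle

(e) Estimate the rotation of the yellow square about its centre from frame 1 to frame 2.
18° clockwise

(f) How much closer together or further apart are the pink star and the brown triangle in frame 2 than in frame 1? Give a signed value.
+0.9

Distance in frame 1: 2.1. Distance in frame 2: 3.0.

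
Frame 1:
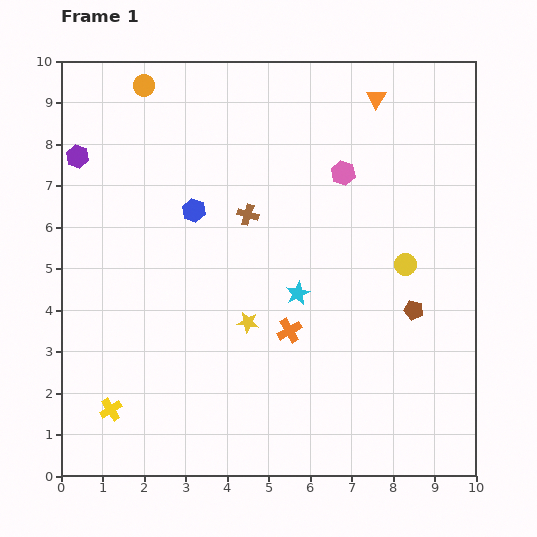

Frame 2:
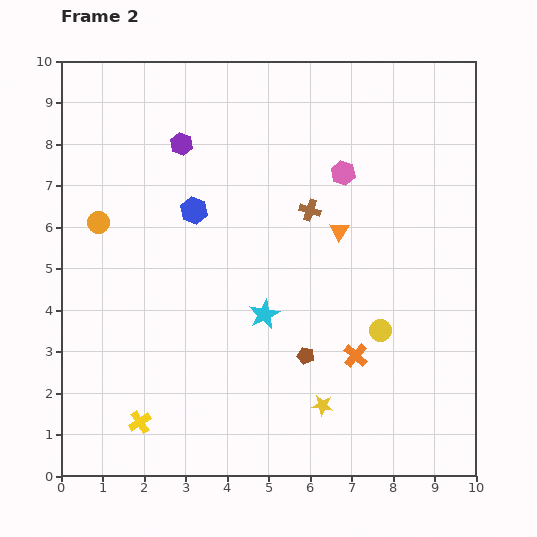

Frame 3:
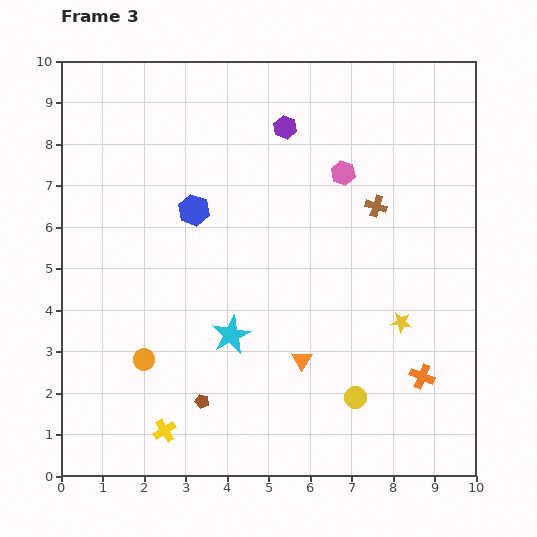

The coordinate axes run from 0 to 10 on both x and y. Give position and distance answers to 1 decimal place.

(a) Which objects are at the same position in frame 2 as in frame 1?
the blue hexagon, the pink hexagon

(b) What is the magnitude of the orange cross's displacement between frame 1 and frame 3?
3.4

The orange cross moved from (5.5, 3.5) to (8.7, 2.4), a distance of √(3.2² + 1.1²) ≈ 3.4.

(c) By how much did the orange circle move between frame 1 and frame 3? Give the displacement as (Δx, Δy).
(0.0, -6.6)

The orange circle was at (2.0, 9.4) in frame 1 and (2.0, 2.8) in frame 3.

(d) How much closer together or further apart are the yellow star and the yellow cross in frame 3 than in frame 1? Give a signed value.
+2.4

Distance in frame 1: 3.9. Distance in frame 3: 6.3.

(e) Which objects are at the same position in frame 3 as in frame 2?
the blue hexagon, the pink hexagon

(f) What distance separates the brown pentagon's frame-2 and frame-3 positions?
2.7

The brown pentagon moved from (5.9, 2.9) to (3.4, 1.8), a distance of √(2.5² + 1.1²) ≈ 2.7.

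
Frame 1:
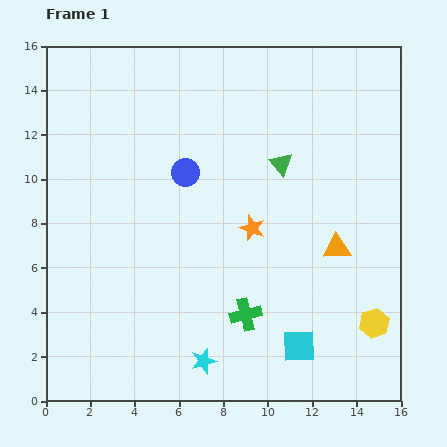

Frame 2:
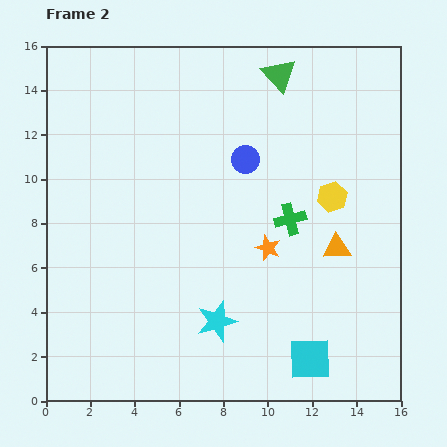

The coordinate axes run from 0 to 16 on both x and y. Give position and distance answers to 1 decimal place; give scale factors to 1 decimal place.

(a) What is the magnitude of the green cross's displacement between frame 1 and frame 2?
4.7

The green cross moved from (9.0, 3.9) to (11.0, 8.2), a distance of √(2.0² + 4.3²) ≈ 4.7.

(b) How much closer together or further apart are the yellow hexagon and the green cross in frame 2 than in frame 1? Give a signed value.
-3.7

Distance in frame 1: 5.8. Distance in frame 2: 2.1.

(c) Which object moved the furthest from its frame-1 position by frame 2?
the yellow hexagon

(moved 6.0; next 4.7)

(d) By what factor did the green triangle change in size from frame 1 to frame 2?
1.5×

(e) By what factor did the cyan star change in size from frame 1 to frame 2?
1.6×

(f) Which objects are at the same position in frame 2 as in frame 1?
the orange triangle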